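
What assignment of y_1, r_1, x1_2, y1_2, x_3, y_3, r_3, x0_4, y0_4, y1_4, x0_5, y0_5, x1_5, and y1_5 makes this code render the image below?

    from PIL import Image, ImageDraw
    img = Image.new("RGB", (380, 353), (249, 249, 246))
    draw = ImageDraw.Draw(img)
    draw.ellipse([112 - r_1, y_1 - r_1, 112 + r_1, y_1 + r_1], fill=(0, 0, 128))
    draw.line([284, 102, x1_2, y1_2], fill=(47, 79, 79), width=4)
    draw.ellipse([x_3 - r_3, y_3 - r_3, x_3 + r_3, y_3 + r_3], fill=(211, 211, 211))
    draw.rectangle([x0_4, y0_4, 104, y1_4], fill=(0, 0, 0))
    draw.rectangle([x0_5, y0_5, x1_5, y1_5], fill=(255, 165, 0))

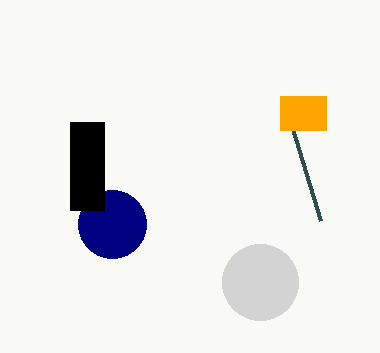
y_1 = 224, r_1 = 34, x1_2 = 320, y1_2 = 220, x_3 = 260, y_3 = 282, r_3 = 38, x0_4 = 70, y0_4 = 122, y1_4 = 210, x0_5 = 280, y0_5 = 96, x1_5 = 326, y1_5 = 130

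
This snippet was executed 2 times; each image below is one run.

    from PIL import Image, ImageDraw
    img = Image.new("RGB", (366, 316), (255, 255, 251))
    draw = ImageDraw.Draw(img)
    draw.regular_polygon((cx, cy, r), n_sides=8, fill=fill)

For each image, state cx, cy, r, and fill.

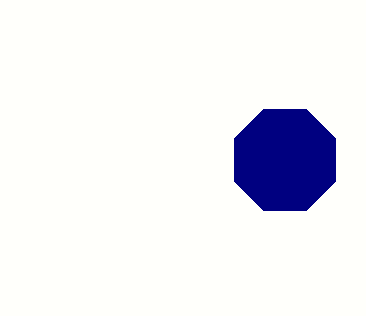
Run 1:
cx = 285
cy = 160
r = 55
fill = 'navy'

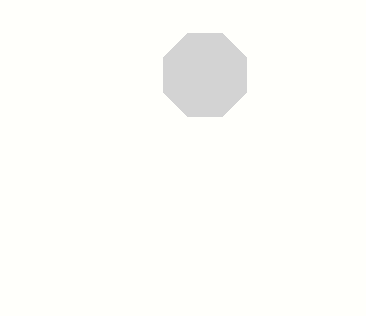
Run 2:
cx = 205
cy = 75
r = 45
fill = 'lightgray'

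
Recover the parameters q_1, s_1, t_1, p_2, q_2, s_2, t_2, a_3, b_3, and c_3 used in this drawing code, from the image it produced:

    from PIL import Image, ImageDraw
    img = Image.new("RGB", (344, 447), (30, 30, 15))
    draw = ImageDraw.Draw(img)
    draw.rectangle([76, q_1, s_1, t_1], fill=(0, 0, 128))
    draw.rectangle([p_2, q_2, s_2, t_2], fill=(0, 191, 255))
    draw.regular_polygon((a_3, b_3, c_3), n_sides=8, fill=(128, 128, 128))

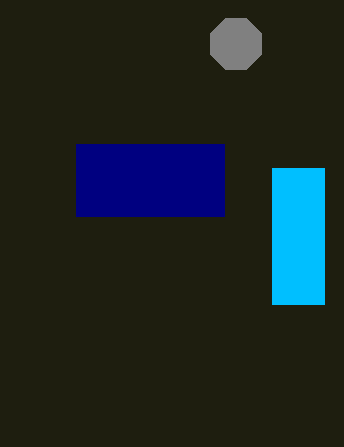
q_1 = 144, s_1 = 224, t_1 = 216, p_2 = 272, q_2 = 168, s_2 = 324, t_2 = 304, a_3 = 236, b_3 = 44, c_3 = 28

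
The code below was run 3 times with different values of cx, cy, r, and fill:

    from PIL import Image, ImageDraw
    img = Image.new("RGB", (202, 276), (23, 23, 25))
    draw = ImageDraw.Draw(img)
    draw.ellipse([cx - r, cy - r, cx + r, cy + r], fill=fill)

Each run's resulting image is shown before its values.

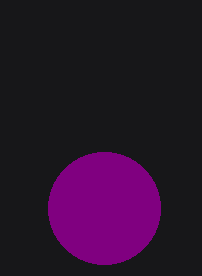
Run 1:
cx = 104; cy = 208; r = 56; fill = 'purple'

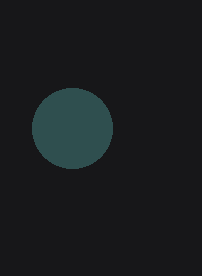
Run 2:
cx = 72; cy = 128; r = 40; fill = 'darkslategray'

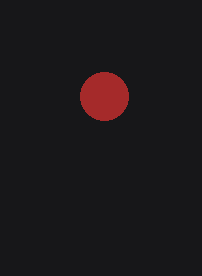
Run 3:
cx = 104; cy = 96; r = 24; fill = 'brown'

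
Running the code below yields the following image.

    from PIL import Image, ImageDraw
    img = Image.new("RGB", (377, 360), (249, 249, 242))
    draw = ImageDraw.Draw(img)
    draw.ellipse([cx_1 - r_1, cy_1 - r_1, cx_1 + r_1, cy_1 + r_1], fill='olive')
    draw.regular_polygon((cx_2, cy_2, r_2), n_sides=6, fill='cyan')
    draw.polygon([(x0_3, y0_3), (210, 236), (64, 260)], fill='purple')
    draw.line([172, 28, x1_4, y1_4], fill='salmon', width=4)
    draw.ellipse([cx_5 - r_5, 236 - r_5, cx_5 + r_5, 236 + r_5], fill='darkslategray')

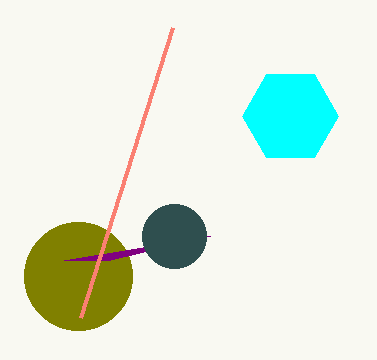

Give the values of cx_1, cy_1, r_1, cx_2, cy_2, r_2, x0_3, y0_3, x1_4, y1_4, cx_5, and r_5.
cx_1 = 78; cy_1 = 276; r_1 = 54; cx_2 = 290; cy_2 = 116; r_2 = 48; x0_3 = 110; y0_3 = 260; x1_4 = 80; y1_4 = 318; cx_5 = 174; r_5 = 32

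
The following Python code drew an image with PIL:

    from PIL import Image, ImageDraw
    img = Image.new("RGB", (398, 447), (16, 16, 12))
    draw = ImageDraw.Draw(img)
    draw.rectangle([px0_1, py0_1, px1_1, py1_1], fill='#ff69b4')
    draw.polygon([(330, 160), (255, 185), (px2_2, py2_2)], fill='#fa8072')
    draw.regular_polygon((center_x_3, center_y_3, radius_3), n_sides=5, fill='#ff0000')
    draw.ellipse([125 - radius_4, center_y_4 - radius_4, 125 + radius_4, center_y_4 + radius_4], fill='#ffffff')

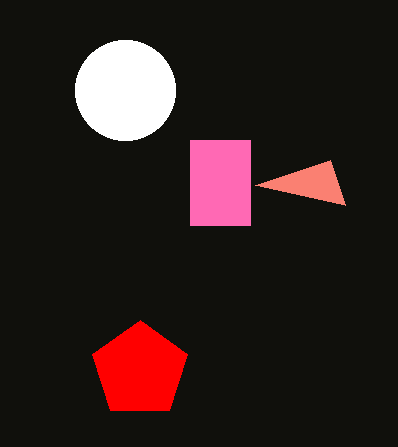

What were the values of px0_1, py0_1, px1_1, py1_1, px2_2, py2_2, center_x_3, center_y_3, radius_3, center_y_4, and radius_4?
px0_1 = 190; py0_1 = 140; px1_1 = 250; py1_1 = 225; px2_2 = 345; py2_2 = 205; center_x_3 = 140; center_y_3 = 370; radius_3 = 50; center_y_4 = 90; radius_4 = 50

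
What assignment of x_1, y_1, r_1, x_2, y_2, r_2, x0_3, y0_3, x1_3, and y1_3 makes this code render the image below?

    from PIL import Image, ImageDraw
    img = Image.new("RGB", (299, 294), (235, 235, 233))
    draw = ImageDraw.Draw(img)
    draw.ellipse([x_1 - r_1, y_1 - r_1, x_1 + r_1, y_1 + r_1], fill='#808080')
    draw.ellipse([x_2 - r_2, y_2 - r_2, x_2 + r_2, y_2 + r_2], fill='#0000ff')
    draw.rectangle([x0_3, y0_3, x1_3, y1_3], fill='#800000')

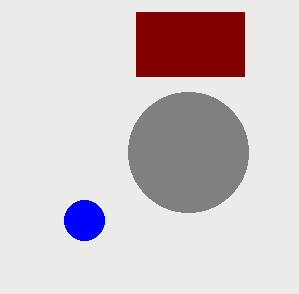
x_1 = 188; y_1 = 152; r_1 = 60; x_2 = 84; y_2 = 220; r_2 = 20; x0_3 = 136; y0_3 = 12; x1_3 = 244; y1_3 = 76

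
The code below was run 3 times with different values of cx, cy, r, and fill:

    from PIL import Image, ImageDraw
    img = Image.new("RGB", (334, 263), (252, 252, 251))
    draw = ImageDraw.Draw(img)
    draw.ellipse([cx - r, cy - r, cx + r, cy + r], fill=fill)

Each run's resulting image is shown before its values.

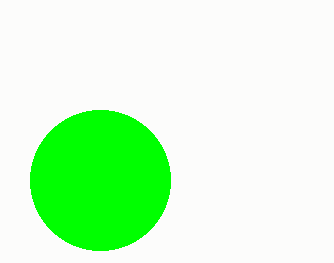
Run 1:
cx = 100; cy = 180; r = 70; fill = 'lime'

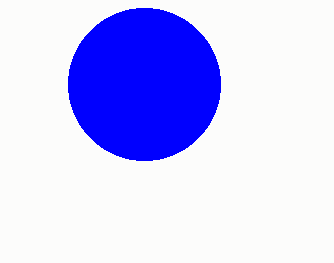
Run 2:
cx = 144; cy = 84; r = 76; fill = 'blue'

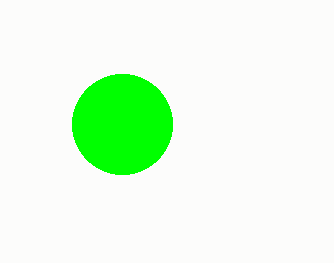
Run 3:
cx = 122, cy = 124, r = 50, fill = 'lime'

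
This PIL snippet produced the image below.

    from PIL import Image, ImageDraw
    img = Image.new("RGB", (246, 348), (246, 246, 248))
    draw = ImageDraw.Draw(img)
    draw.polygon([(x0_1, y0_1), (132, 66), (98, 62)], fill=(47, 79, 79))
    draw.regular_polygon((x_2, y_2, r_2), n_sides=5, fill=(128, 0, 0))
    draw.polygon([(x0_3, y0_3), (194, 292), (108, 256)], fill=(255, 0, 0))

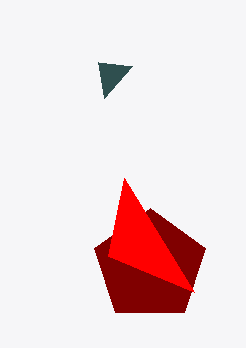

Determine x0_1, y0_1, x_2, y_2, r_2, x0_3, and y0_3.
x0_1 = 104, y0_1 = 98, x_2 = 150, y_2 = 266, r_2 = 58, x0_3 = 124, y0_3 = 178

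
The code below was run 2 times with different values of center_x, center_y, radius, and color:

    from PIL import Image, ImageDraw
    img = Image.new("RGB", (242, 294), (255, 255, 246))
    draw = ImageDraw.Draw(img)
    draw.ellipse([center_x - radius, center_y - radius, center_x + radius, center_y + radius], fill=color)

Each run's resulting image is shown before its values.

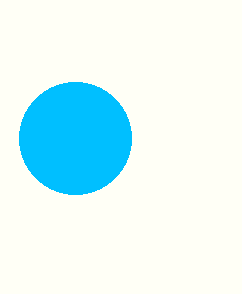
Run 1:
center_x = 75
center_y = 138
radius = 56
color = 'deepskyblue'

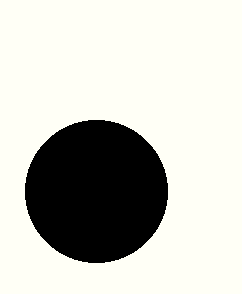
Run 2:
center_x = 96, center_y = 191, radius = 71, color = 'black'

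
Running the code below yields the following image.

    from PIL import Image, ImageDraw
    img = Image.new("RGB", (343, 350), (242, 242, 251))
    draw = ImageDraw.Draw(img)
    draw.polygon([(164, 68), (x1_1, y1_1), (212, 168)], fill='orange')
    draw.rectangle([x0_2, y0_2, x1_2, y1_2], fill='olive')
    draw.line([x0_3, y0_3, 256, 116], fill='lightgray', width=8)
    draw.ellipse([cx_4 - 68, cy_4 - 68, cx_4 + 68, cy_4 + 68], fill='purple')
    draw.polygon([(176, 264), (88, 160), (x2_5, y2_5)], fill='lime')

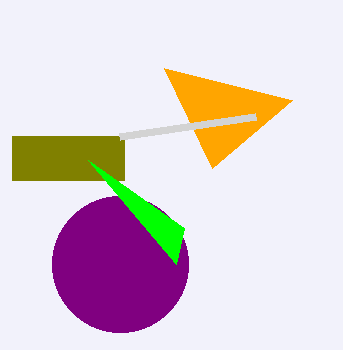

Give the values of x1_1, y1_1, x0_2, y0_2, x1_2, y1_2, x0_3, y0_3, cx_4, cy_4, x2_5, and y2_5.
x1_1 = 292; y1_1 = 100; x0_2 = 12; y0_2 = 136; x1_2 = 124; y1_2 = 180; x0_3 = 120; y0_3 = 136; cx_4 = 120; cy_4 = 264; x2_5 = 184; y2_5 = 228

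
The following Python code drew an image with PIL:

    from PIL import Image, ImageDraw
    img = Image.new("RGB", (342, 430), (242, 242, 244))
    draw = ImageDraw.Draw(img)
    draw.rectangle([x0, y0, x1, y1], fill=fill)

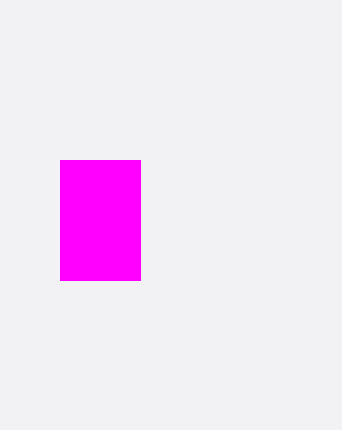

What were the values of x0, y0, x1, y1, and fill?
x0 = 60, y0 = 160, x1 = 140, y1 = 280, fill = 'magenta'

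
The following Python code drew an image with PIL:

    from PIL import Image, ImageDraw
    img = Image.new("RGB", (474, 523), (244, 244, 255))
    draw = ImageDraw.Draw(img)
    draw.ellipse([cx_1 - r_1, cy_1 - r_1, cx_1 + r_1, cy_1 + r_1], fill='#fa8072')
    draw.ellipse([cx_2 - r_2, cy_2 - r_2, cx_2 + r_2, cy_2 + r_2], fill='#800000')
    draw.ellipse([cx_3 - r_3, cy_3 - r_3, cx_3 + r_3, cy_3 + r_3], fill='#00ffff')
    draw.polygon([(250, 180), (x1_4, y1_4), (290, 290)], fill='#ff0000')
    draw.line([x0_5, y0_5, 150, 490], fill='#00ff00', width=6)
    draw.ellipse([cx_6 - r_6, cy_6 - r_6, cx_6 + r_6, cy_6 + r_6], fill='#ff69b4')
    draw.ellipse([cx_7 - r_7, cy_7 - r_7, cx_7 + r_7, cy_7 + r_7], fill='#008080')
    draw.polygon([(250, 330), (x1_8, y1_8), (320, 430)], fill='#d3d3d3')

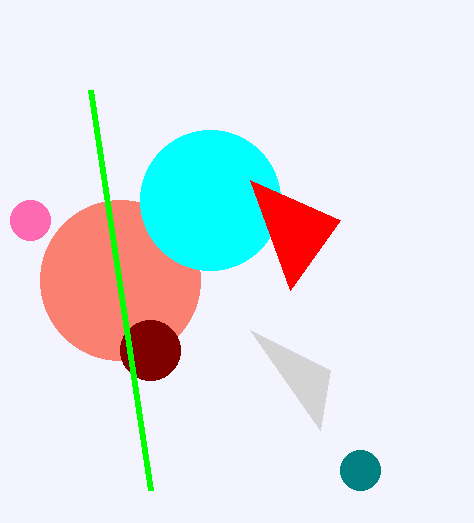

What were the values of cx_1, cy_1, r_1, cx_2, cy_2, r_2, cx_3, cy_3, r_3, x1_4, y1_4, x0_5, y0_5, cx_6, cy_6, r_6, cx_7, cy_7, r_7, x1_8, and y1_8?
cx_1 = 120
cy_1 = 280
r_1 = 80
cx_2 = 150
cy_2 = 350
r_2 = 30
cx_3 = 210
cy_3 = 200
r_3 = 70
x1_4 = 340
y1_4 = 220
x0_5 = 90
y0_5 = 90
cx_6 = 30
cy_6 = 220
r_6 = 20
cx_7 = 360
cy_7 = 470
r_7 = 20
x1_8 = 330
y1_8 = 370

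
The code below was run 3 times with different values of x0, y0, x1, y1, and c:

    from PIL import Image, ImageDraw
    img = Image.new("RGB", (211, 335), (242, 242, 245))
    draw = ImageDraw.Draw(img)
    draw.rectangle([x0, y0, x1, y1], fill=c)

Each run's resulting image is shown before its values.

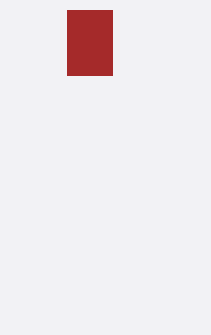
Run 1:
x0 = 67
y0 = 10
x1 = 112
y1 = 75
c = 'brown'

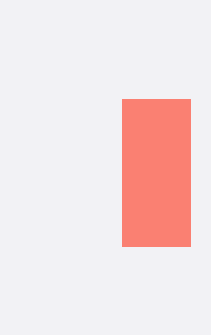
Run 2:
x0 = 122
y0 = 99
x1 = 190
y1 = 246
c = 'salmon'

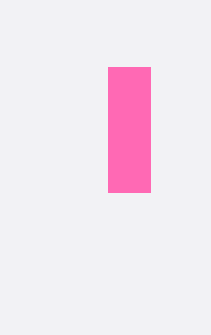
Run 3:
x0 = 108, y0 = 67, x1 = 150, y1 = 192, c = 'hotpink'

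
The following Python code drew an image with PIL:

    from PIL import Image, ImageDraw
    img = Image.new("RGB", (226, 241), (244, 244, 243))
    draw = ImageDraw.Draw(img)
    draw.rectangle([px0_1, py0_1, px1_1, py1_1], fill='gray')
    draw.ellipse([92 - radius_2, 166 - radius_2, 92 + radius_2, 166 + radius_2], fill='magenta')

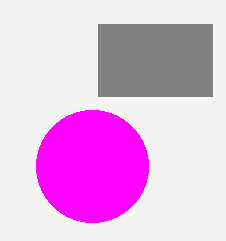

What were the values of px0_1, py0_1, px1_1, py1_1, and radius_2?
px0_1 = 98, py0_1 = 24, px1_1 = 212, py1_1 = 96, radius_2 = 56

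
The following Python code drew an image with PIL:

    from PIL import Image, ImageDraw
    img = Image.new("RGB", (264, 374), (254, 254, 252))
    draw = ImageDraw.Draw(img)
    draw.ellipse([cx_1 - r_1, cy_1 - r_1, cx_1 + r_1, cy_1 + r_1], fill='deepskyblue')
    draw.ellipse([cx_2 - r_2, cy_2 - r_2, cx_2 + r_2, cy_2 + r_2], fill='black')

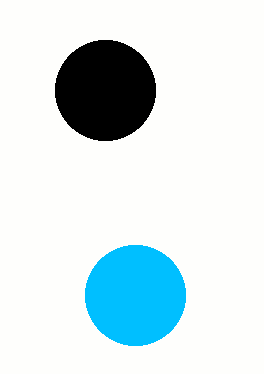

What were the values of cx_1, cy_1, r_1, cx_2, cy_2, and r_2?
cx_1 = 135, cy_1 = 295, r_1 = 50, cx_2 = 105, cy_2 = 90, r_2 = 50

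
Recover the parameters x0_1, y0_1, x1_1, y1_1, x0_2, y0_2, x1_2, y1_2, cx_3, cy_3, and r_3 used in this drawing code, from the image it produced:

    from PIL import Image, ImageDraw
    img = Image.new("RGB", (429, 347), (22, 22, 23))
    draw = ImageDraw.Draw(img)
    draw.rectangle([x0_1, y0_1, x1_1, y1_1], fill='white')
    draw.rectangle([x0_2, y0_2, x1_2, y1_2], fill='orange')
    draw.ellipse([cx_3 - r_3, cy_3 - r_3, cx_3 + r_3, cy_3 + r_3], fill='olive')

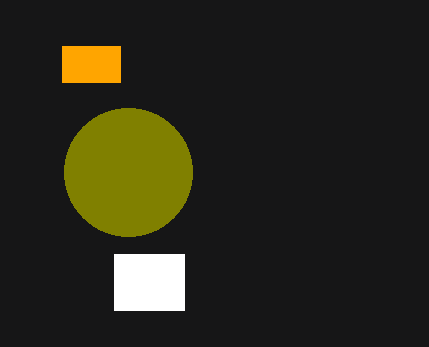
x0_1 = 114, y0_1 = 254, x1_1 = 184, y1_1 = 310, x0_2 = 62, y0_2 = 46, x1_2 = 120, y1_2 = 82, cx_3 = 128, cy_3 = 172, r_3 = 64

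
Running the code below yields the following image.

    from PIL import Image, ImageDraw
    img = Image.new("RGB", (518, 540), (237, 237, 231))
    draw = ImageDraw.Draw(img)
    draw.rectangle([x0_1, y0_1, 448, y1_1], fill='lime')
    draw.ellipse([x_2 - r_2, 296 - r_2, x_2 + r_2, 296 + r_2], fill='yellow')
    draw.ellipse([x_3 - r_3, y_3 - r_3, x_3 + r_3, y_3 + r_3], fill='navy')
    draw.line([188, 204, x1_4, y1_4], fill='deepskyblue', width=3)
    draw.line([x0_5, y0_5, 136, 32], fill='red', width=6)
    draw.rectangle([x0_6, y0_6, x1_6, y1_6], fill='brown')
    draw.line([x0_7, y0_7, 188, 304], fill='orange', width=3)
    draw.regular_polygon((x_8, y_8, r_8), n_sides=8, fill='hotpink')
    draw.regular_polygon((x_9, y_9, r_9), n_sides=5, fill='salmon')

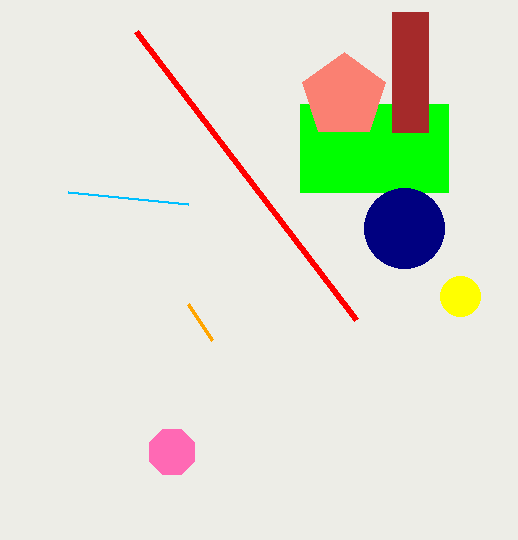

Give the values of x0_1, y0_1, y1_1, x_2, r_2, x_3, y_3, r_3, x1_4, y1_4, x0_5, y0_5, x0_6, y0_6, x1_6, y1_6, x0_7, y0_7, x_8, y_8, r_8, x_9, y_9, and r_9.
x0_1 = 300, y0_1 = 104, y1_1 = 192, x_2 = 460, r_2 = 20, x_3 = 404, y_3 = 228, r_3 = 40, x1_4 = 68, y1_4 = 192, x0_5 = 356, y0_5 = 320, x0_6 = 392, y0_6 = 12, x1_6 = 428, y1_6 = 132, x0_7 = 212, y0_7 = 340, x_8 = 172, y_8 = 452, r_8 = 24, x_9 = 344, y_9 = 96, r_9 = 44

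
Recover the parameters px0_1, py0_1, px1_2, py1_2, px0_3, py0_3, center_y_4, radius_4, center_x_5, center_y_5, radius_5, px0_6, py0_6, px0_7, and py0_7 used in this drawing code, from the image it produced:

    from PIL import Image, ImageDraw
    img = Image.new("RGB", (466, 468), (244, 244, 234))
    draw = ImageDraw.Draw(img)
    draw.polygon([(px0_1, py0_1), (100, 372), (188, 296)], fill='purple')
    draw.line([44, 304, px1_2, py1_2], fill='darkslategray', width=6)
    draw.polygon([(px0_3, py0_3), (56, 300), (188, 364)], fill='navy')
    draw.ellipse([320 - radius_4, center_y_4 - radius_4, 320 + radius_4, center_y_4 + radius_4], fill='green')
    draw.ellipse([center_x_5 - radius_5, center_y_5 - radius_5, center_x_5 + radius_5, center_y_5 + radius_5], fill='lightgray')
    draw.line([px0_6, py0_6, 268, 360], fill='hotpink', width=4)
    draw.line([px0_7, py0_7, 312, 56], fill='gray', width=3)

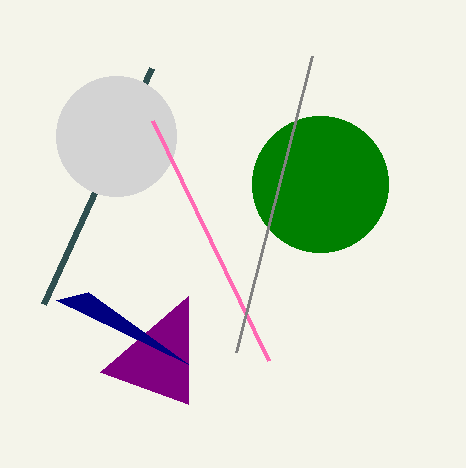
px0_1 = 188
py0_1 = 404
px1_2 = 152
py1_2 = 68
px0_3 = 88
py0_3 = 292
center_y_4 = 184
radius_4 = 68
center_x_5 = 116
center_y_5 = 136
radius_5 = 60
px0_6 = 152
py0_6 = 120
px0_7 = 236
py0_7 = 352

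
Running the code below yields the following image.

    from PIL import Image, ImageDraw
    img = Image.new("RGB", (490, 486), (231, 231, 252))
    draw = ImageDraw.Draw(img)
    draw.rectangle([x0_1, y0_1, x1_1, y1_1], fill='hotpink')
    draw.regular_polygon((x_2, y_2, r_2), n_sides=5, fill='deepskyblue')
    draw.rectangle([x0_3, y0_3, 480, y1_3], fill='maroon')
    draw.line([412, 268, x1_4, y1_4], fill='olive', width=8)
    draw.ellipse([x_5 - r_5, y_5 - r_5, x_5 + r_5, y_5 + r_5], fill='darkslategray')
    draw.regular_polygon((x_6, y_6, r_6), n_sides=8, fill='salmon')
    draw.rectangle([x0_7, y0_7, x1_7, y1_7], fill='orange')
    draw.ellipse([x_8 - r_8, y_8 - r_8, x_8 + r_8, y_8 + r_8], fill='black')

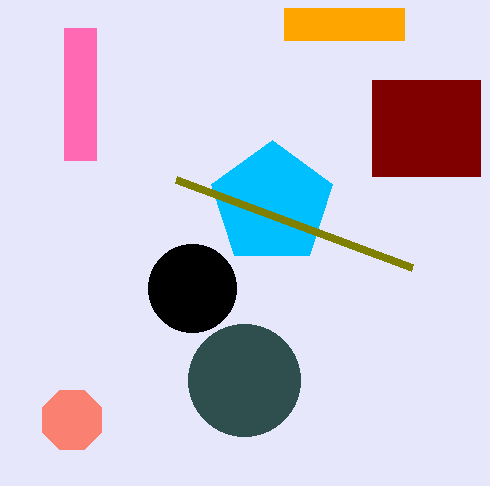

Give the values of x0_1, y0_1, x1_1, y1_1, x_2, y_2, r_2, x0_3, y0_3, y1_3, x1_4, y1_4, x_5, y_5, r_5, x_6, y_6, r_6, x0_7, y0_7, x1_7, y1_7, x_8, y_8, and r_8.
x0_1 = 64, y0_1 = 28, x1_1 = 96, y1_1 = 160, x_2 = 272, y_2 = 204, r_2 = 64, x0_3 = 372, y0_3 = 80, y1_3 = 176, x1_4 = 176, y1_4 = 180, x_5 = 244, y_5 = 380, r_5 = 56, x_6 = 72, y_6 = 420, r_6 = 32, x0_7 = 284, y0_7 = 8, x1_7 = 404, y1_7 = 40, x_8 = 192, y_8 = 288, r_8 = 44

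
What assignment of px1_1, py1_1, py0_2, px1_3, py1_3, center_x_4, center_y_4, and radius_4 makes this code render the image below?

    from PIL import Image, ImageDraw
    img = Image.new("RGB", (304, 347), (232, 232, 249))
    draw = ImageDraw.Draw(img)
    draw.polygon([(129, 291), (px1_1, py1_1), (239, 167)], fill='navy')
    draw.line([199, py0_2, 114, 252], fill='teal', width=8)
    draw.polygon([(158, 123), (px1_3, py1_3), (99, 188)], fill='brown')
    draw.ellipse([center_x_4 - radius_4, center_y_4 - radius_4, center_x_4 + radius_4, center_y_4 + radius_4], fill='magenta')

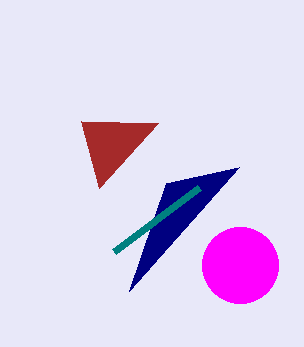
px1_1 = 166; py1_1 = 183; py0_2 = 188; px1_3 = 81; py1_3 = 121; center_x_4 = 240; center_y_4 = 265; radius_4 = 38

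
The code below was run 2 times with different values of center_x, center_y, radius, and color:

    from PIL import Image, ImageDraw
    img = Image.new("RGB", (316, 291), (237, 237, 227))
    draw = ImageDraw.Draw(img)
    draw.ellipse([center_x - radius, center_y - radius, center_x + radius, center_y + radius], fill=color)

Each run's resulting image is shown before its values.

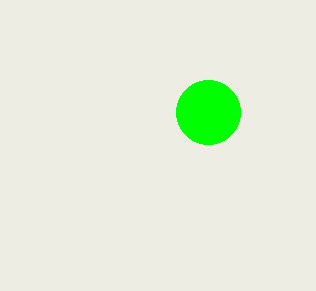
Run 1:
center_x = 208
center_y = 112
radius = 32
color = 'lime'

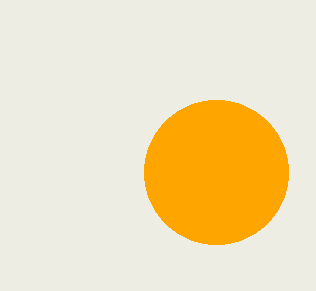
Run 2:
center_x = 216; center_y = 172; radius = 72; color = 'orange'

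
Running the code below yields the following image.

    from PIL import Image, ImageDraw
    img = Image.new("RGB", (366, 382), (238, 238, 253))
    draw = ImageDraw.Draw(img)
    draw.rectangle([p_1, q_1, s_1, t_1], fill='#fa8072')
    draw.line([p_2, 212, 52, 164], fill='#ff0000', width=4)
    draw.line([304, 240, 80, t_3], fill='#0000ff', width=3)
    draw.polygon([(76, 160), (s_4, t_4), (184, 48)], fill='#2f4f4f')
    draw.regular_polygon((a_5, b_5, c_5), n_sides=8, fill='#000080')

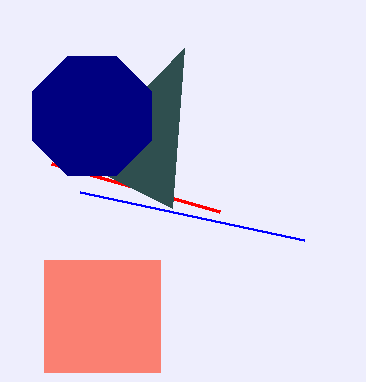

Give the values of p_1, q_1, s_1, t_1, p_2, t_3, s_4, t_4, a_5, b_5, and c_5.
p_1 = 44
q_1 = 260
s_1 = 160
t_1 = 372
p_2 = 220
t_3 = 192
s_4 = 172
t_4 = 208
a_5 = 92
b_5 = 116
c_5 = 64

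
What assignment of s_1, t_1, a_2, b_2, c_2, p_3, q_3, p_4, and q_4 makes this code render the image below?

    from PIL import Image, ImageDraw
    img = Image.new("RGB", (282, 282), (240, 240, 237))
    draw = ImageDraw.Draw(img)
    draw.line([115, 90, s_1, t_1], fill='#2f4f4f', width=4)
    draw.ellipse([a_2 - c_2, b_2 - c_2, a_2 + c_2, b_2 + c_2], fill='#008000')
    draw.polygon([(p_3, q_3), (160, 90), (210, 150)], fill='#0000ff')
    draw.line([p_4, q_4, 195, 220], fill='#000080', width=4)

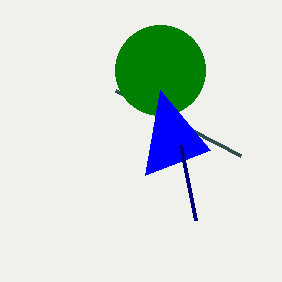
s_1 = 240; t_1 = 155; a_2 = 160; b_2 = 70; c_2 = 45; p_3 = 145; q_3 = 175; p_4 = 180; q_4 = 145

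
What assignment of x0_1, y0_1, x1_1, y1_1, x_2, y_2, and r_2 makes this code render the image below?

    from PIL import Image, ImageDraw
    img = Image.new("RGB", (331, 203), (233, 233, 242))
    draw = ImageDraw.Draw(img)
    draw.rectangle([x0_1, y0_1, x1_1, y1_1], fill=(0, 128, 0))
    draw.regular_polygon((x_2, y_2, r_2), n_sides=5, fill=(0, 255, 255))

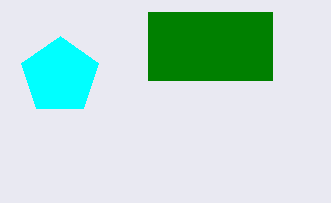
x0_1 = 148
y0_1 = 12
x1_1 = 272
y1_1 = 80
x_2 = 60
y_2 = 76
r_2 = 40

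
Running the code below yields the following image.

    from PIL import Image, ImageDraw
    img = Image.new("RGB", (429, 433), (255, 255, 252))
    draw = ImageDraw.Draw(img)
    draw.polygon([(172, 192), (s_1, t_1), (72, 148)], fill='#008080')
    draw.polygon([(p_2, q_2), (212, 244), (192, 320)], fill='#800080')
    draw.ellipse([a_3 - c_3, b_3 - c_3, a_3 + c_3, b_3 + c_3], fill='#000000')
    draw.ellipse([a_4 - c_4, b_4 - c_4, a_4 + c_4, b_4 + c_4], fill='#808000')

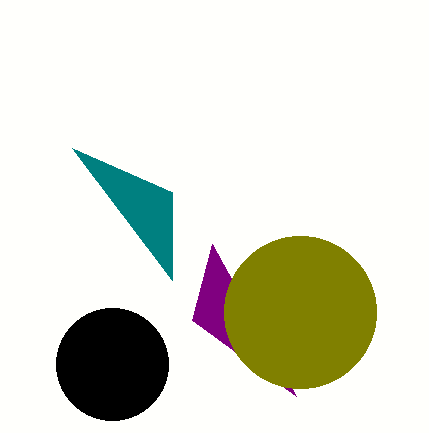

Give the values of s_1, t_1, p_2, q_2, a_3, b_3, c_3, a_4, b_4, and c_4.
s_1 = 172, t_1 = 280, p_2 = 296, q_2 = 396, a_3 = 112, b_3 = 364, c_3 = 56, a_4 = 300, b_4 = 312, c_4 = 76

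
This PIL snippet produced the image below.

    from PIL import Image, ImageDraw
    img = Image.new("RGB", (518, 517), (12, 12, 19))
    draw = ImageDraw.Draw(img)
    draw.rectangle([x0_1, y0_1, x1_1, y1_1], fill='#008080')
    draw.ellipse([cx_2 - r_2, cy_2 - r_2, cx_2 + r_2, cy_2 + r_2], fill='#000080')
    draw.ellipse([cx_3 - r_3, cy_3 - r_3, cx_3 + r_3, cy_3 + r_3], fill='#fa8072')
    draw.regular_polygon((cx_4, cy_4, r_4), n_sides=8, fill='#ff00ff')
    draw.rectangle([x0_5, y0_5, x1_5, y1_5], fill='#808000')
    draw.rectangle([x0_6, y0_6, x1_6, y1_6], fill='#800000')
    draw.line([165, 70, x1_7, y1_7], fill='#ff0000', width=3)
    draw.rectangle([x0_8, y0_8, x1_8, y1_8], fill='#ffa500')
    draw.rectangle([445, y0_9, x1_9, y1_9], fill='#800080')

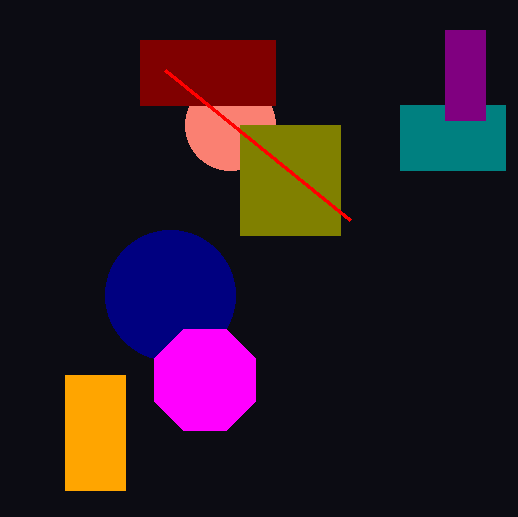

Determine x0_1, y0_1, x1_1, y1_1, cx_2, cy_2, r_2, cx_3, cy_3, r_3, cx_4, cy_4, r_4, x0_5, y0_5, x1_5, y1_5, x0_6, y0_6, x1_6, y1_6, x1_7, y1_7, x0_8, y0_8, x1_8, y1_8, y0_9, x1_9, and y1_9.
x0_1 = 400; y0_1 = 105; x1_1 = 505; y1_1 = 170; cx_2 = 170; cy_2 = 295; r_2 = 65; cx_3 = 230; cy_3 = 125; r_3 = 45; cx_4 = 205; cy_4 = 380; r_4 = 55; x0_5 = 240; y0_5 = 125; x1_5 = 340; y1_5 = 235; x0_6 = 140; y0_6 = 40; x1_6 = 275; y1_6 = 105; x1_7 = 350; y1_7 = 220; x0_8 = 65; y0_8 = 375; x1_8 = 125; y1_8 = 490; y0_9 = 30; x1_9 = 485; y1_9 = 120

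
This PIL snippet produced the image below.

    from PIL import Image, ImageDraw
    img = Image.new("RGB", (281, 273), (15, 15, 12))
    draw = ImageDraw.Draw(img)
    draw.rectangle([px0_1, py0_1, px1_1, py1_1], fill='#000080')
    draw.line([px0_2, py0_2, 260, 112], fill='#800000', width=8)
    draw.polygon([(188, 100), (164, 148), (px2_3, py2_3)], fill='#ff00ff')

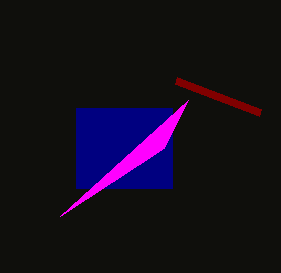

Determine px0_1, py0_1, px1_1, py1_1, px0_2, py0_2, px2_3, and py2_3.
px0_1 = 76
py0_1 = 108
px1_1 = 172
py1_1 = 188
px0_2 = 176
py0_2 = 80
px2_3 = 60
py2_3 = 216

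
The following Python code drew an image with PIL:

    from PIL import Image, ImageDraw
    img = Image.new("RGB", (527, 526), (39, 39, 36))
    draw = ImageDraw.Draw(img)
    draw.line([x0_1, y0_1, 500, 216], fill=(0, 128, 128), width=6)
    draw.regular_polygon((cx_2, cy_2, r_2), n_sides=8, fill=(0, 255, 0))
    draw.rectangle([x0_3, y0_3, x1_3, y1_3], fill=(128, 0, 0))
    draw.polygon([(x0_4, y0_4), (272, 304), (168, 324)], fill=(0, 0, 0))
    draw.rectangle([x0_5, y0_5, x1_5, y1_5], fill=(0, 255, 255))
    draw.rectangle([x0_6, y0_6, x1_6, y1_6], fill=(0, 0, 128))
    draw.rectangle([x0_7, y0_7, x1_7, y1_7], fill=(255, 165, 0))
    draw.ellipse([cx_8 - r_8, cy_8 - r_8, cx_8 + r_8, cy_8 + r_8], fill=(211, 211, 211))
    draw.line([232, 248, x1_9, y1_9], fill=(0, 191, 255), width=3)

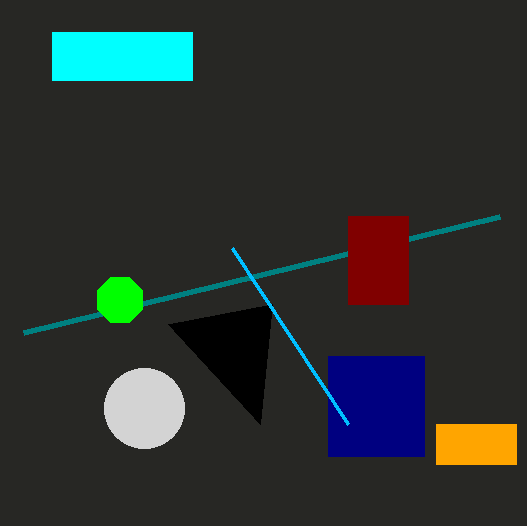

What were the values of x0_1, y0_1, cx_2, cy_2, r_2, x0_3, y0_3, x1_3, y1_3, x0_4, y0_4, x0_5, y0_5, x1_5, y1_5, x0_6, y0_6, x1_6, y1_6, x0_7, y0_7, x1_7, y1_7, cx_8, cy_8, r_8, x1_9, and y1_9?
x0_1 = 24
y0_1 = 332
cx_2 = 120
cy_2 = 300
r_2 = 24
x0_3 = 348
y0_3 = 216
x1_3 = 408
y1_3 = 304
x0_4 = 260
y0_4 = 424
x0_5 = 52
y0_5 = 32
x1_5 = 192
y1_5 = 80
x0_6 = 328
y0_6 = 356
x1_6 = 424
y1_6 = 456
x0_7 = 436
y0_7 = 424
x1_7 = 516
y1_7 = 464
cx_8 = 144
cy_8 = 408
r_8 = 40
x1_9 = 348
y1_9 = 424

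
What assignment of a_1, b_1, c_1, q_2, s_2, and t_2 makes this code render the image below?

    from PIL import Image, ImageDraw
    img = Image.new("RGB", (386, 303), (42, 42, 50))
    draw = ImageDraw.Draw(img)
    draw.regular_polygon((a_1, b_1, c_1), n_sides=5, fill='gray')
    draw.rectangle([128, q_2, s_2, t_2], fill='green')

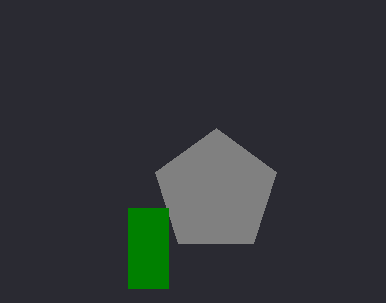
a_1 = 216, b_1 = 192, c_1 = 64, q_2 = 208, s_2 = 168, t_2 = 288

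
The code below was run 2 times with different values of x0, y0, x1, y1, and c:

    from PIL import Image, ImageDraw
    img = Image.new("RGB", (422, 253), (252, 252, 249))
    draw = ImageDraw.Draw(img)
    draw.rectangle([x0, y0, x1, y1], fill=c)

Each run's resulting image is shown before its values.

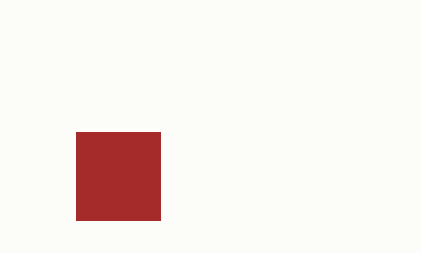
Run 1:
x0 = 76, y0 = 132, x1 = 160, y1 = 220, c = 'brown'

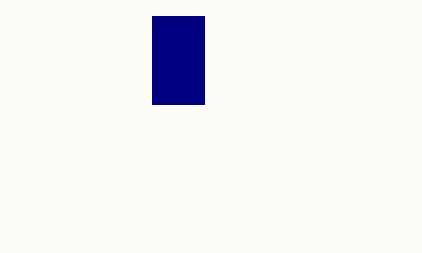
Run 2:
x0 = 152, y0 = 16, x1 = 204, y1 = 104, c = 'navy'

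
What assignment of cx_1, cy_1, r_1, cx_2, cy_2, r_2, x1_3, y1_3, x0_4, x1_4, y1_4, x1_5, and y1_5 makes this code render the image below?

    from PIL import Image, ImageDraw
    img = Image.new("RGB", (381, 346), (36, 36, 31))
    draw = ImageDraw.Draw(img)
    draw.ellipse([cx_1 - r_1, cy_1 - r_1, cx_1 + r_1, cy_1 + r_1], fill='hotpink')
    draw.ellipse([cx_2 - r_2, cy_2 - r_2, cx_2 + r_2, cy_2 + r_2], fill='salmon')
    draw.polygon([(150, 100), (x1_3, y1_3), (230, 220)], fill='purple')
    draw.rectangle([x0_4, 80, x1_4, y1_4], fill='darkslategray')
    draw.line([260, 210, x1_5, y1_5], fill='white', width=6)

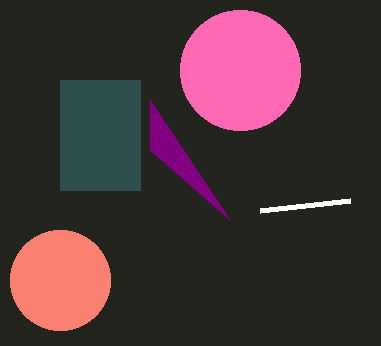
cx_1 = 240
cy_1 = 70
r_1 = 60
cx_2 = 60
cy_2 = 280
r_2 = 50
x1_3 = 150
y1_3 = 150
x0_4 = 60
x1_4 = 140
y1_4 = 190
x1_5 = 350
y1_5 = 200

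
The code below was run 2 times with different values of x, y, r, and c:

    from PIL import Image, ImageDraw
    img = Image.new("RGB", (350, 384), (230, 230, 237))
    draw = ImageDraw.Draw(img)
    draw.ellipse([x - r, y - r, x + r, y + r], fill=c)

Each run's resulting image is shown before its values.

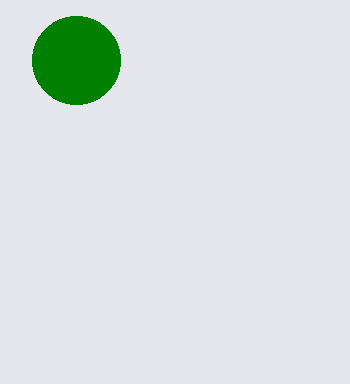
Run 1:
x = 76, y = 60, r = 44, c = 'green'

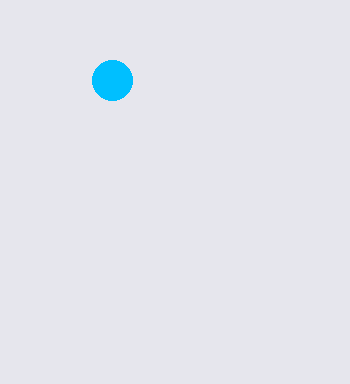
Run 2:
x = 112, y = 80, r = 20, c = 'deepskyblue'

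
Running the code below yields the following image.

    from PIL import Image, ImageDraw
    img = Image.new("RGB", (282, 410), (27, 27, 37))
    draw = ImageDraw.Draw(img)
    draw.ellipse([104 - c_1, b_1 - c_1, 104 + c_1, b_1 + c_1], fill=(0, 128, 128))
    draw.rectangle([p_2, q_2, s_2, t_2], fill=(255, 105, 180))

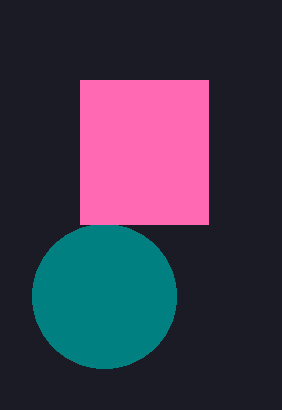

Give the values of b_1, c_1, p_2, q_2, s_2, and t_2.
b_1 = 296; c_1 = 72; p_2 = 80; q_2 = 80; s_2 = 208; t_2 = 224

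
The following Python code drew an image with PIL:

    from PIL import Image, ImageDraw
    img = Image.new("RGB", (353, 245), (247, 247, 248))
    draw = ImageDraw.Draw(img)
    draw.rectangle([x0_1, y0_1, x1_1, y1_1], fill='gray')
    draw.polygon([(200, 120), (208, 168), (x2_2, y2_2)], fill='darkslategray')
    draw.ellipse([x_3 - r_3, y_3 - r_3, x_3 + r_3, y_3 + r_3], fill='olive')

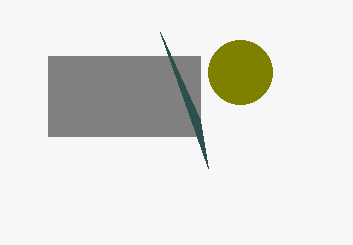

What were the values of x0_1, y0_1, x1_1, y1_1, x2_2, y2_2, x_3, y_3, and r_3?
x0_1 = 48, y0_1 = 56, x1_1 = 200, y1_1 = 136, x2_2 = 160, y2_2 = 32, x_3 = 240, y_3 = 72, r_3 = 32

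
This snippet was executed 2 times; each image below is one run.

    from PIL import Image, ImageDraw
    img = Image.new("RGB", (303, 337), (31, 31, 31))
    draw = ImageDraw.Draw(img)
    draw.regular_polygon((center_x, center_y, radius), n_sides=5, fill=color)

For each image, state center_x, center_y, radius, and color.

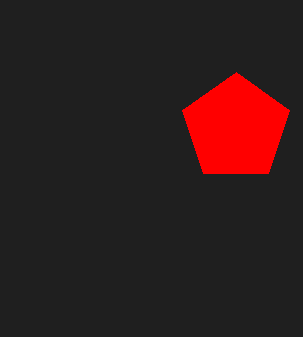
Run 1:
center_x = 236; center_y = 128; radius = 56; color = 'red'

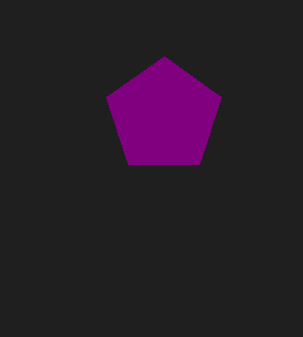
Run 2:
center_x = 164; center_y = 116; radius = 60; color = 'purple'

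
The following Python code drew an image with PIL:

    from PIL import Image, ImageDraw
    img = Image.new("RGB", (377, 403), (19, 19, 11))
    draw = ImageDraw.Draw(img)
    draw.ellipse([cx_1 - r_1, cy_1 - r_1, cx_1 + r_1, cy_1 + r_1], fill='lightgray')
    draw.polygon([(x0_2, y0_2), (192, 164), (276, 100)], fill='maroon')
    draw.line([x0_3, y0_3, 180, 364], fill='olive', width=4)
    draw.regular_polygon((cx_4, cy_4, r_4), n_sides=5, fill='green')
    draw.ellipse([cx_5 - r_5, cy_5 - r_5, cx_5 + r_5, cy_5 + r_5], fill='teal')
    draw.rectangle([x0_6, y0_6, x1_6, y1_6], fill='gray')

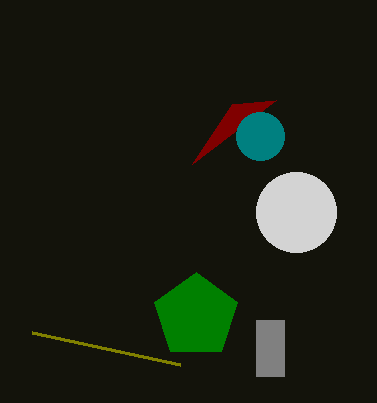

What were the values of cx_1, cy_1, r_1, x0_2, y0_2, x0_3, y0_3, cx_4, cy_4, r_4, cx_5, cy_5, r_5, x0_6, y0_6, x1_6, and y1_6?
cx_1 = 296, cy_1 = 212, r_1 = 40, x0_2 = 232, y0_2 = 104, x0_3 = 32, y0_3 = 332, cx_4 = 196, cy_4 = 316, r_4 = 44, cx_5 = 260, cy_5 = 136, r_5 = 24, x0_6 = 256, y0_6 = 320, x1_6 = 284, y1_6 = 376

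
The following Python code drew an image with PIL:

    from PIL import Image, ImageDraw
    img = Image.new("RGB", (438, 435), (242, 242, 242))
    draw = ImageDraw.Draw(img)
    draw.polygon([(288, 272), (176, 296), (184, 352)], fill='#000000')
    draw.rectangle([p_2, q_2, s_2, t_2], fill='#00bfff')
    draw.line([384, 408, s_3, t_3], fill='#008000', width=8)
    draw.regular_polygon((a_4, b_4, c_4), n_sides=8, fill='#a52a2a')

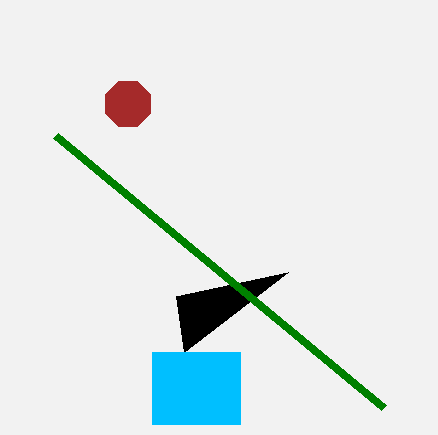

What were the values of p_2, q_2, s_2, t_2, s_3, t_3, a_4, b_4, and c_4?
p_2 = 152
q_2 = 352
s_2 = 240
t_2 = 424
s_3 = 56
t_3 = 136
a_4 = 128
b_4 = 104
c_4 = 24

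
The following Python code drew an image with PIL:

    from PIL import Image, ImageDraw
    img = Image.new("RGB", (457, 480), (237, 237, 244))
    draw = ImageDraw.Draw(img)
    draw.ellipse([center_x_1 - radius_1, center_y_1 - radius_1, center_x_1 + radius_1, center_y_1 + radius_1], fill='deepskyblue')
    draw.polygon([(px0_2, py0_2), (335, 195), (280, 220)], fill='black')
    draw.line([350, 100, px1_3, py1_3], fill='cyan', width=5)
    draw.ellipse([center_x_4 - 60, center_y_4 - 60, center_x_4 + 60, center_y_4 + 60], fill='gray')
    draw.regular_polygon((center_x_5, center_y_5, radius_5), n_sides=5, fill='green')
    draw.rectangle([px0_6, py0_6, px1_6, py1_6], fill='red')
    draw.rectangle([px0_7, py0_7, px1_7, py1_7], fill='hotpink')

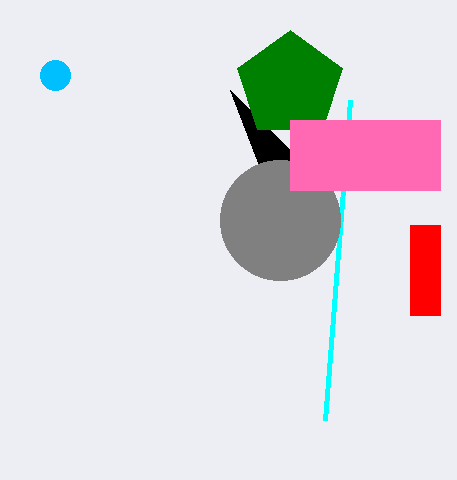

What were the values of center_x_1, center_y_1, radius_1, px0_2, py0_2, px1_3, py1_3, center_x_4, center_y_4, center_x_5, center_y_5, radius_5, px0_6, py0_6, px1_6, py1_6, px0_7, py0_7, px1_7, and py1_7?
center_x_1 = 55; center_y_1 = 75; radius_1 = 15; px0_2 = 230; py0_2 = 90; px1_3 = 325; py1_3 = 420; center_x_4 = 280; center_y_4 = 220; center_x_5 = 290; center_y_5 = 85; radius_5 = 55; px0_6 = 410; py0_6 = 225; px1_6 = 440; py1_6 = 315; px0_7 = 290; py0_7 = 120; px1_7 = 440; py1_7 = 190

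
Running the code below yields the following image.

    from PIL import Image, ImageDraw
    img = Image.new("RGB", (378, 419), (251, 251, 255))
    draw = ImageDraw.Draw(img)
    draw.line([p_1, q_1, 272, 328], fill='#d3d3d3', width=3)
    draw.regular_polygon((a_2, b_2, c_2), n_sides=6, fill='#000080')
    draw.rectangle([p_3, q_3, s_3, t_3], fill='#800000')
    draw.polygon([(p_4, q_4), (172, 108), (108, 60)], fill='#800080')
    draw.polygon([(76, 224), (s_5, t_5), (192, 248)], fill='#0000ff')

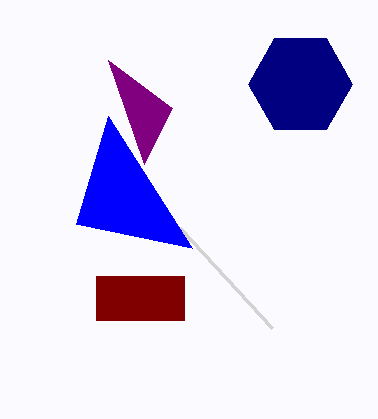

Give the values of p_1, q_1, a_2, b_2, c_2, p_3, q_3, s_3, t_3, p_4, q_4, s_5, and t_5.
p_1 = 180
q_1 = 228
a_2 = 300
b_2 = 84
c_2 = 52
p_3 = 96
q_3 = 276
s_3 = 184
t_3 = 320
p_4 = 144
q_4 = 164
s_5 = 108
t_5 = 116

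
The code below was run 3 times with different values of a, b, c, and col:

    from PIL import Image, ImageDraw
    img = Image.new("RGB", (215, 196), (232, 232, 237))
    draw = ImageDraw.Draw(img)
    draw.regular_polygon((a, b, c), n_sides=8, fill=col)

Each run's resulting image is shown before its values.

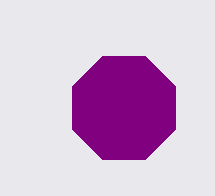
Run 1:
a = 124, b = 108, c = 56, col = 'purple'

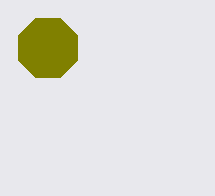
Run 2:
a = 48, b = 48, c = 32, col = 'olive'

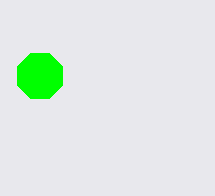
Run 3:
a = 40
b = 76
c = 24
col = 'lime'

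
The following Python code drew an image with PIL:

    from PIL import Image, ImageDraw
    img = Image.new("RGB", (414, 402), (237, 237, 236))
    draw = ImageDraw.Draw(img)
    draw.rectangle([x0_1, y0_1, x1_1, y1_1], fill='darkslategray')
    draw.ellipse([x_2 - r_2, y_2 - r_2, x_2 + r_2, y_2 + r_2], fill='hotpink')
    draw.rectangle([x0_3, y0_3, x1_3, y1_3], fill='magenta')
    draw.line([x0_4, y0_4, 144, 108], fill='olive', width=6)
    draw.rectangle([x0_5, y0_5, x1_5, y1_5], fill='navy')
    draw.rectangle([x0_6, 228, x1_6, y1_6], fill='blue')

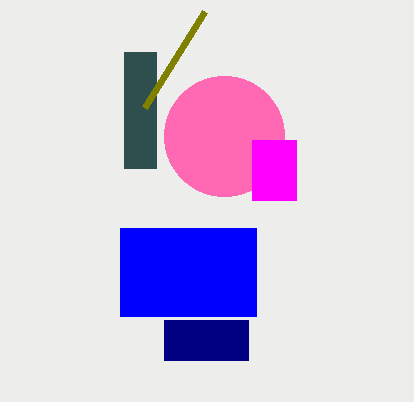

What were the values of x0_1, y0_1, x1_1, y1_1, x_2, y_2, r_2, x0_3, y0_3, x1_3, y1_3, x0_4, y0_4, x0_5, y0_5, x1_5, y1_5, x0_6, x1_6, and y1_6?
x0_1 = 124; y0_1 = 52; x1_1 = 156; y1_1 = 168; x_2 = 224; y_2 = 136; r_2 = 60; x0_3 = 252; y0_3 = 140; x1_3 = 296; y1_3 = 200; x0_4 = 204; y0_4 = 12; x0_5 = 164; y0_5 = 320; x1_5 = 248; y1_5 = 360; x0_6 = 120; x1_6 = 256; y1_6 = 316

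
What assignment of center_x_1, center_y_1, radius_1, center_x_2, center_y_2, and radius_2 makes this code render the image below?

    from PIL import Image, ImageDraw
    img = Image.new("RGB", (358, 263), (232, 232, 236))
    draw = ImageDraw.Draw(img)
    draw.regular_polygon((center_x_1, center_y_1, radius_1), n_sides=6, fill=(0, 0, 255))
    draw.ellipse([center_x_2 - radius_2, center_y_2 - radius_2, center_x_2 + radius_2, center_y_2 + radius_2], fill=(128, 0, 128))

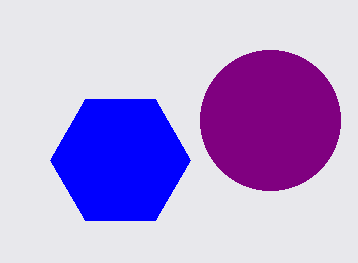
center_x_1 = 120
center_y_1 = 160
radius_1 = 70
center_x_2 = 270
center_y_2 = 120
radius_2 = 70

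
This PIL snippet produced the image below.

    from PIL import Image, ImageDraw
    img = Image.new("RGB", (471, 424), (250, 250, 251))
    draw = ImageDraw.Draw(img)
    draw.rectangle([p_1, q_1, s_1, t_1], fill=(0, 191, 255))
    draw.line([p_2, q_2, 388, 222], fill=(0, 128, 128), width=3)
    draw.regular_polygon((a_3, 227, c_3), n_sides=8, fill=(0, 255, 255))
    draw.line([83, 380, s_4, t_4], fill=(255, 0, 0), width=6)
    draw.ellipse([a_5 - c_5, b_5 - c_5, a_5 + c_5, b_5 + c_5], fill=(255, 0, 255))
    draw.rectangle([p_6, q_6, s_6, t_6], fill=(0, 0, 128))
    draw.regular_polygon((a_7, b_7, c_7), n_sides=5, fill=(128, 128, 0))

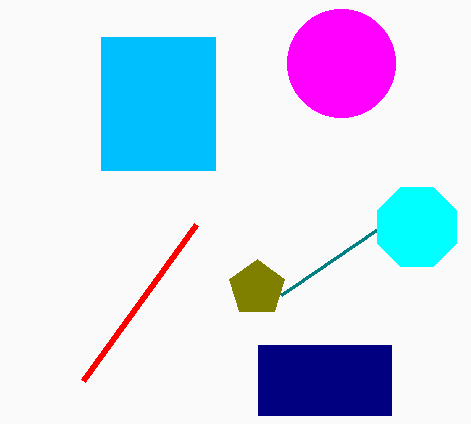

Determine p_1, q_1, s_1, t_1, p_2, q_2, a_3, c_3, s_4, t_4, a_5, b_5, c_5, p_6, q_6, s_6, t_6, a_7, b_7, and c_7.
p_1 = 101, q_1 = 37, s_1 = 215, t_1 = 170, p_2 = 281, q_2 = 295, a_3 = 417, c_3 = 43, s_4 = 196, t_4 = 224, a_5 = 341, b_5 = 63, c_5 = 54, p_6 = 258, q_6 = 345, s_6 = 391, t_6 = 415, a_7 = 257, b_7 = 288, c_7 = 29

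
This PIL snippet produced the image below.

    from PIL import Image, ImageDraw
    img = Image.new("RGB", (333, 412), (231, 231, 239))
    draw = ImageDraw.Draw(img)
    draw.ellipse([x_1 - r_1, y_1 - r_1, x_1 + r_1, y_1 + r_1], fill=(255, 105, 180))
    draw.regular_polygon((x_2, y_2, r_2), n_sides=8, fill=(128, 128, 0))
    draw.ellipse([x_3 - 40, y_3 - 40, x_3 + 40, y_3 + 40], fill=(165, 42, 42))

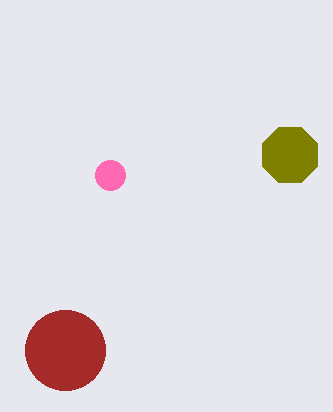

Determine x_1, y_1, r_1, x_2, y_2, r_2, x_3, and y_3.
x_1 = 110
y_1 = 175
r_1 = 15
x_2 = 290
y_2 = 155
r_2 = 30
x_3 = 65
y_3 = 350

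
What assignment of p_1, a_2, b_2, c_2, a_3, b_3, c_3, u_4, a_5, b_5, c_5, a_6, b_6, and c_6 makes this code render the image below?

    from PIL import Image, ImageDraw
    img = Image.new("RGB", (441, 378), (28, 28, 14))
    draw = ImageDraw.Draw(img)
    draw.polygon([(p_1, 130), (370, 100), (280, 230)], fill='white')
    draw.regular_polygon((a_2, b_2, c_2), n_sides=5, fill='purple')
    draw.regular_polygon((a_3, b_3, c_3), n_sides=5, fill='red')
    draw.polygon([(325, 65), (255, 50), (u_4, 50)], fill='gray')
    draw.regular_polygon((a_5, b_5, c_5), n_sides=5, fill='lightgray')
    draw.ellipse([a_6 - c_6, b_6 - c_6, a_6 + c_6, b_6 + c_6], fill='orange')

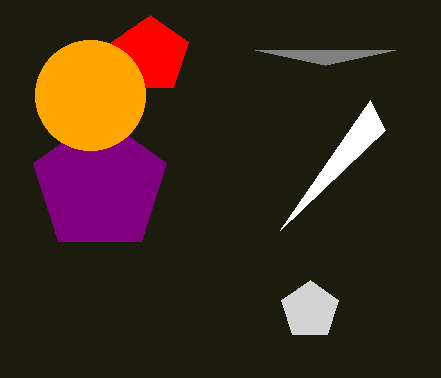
p_1 = 385, a_2 = 100, b_2 = 185, c_2 = 70, a_3 = 150, b_3 = 55, c_3 = 40, u_4 = 395, a_5 = 310, b_5 = 310, c_5 = 30, a_6 = 90, b_6 = 95, c_6 = 55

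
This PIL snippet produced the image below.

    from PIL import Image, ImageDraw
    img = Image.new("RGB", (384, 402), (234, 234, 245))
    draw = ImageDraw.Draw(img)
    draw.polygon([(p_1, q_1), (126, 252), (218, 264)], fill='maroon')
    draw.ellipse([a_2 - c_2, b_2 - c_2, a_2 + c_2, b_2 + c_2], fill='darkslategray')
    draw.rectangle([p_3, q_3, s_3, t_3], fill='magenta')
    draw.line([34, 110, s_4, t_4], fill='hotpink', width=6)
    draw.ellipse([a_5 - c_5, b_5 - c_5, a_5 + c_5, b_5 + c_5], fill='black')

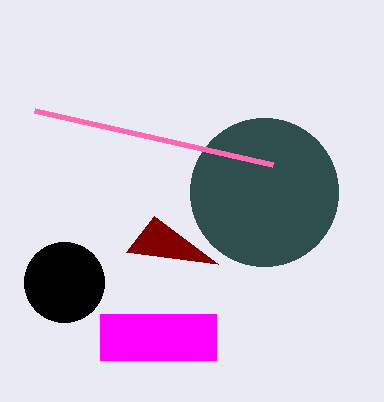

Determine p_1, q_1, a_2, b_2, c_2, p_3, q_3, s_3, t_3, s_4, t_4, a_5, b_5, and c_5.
p_1 = 154, q_1 = 216, a_2 = 264, b_2 = 192, c_2 = 74, p_3 = 100, q_3 = 314, s_3 = 216, t_3 = 360, s_4 = 272, t_4 = 164, a_5 = 64, b_5 = 282, c_5 = 40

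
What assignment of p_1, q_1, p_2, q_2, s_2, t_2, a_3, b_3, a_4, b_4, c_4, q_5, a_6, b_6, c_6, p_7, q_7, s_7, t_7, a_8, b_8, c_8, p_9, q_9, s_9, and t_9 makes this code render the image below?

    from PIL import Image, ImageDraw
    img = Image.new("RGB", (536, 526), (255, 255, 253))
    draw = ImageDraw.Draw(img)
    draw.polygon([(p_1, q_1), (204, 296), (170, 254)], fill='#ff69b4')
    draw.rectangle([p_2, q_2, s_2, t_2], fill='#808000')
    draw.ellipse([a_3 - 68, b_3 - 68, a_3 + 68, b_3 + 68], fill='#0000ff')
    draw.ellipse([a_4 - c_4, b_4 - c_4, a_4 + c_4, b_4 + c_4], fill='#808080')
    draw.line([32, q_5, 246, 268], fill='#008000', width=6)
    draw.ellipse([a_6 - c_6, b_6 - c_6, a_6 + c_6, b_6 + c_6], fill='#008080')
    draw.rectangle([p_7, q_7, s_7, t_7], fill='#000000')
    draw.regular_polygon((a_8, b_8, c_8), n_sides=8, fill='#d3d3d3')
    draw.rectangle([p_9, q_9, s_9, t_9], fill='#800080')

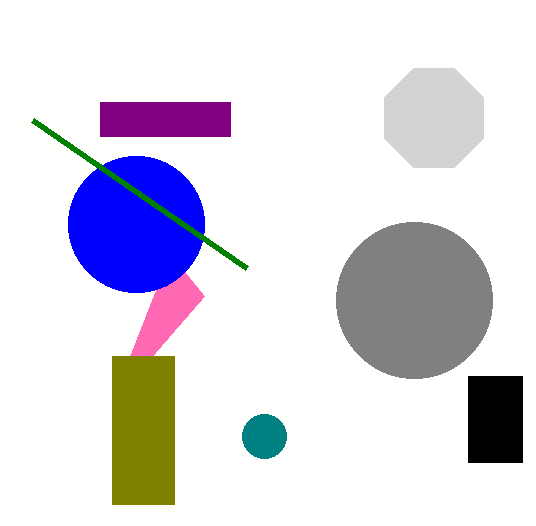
p_1 = 112
q_1 = 402
p_2 = 112
q_2 = 356
s_2 = 174
t_2 = 504
a_3 = 136
b_3 = 224
a_4 = 414
b_4 = 300
c_4 = 78
q_5 = 120
a_6 = 264
b_6 = 436
c_6 = 22
p_7 = 468
q_7 = 376
s_7 = 522
t_7 = 462
a_8 = 434
b_8 = 118
c_8 = 54
p_9 = 100
q_9 = 102
s_9 = 230
t_9 = 136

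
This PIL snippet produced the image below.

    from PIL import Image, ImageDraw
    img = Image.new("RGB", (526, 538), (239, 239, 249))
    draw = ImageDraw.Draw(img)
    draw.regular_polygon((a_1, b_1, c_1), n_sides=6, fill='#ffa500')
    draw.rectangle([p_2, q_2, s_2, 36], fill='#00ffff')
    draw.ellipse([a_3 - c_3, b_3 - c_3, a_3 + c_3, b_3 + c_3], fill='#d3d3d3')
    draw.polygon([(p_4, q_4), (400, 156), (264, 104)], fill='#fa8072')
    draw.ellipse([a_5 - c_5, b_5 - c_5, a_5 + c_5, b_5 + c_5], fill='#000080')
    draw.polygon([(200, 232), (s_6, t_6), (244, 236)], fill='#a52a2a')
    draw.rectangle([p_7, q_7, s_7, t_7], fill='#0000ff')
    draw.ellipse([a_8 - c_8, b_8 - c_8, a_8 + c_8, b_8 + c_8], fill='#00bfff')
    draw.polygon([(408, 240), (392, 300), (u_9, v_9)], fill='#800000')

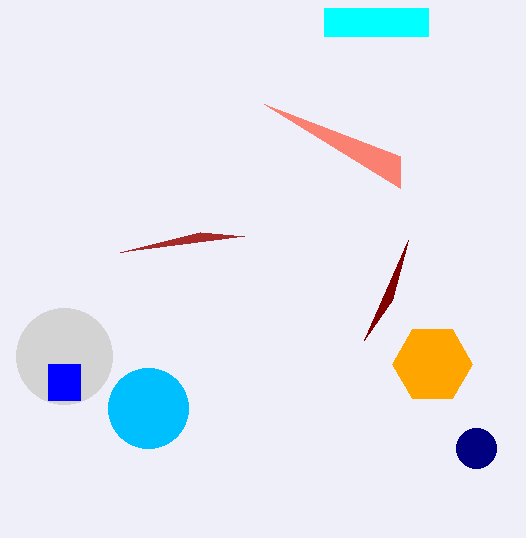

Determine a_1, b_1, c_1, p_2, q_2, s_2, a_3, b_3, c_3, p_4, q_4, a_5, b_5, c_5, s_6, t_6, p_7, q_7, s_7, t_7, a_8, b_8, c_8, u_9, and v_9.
a_1 = 432, b_1 = 364, c_1 = 40, p_2 = 324, q_2 = 8, s_2 = 428, a_3 = 64, b_3 = 356, c_3 = 48, p_4 = 400, q_4 = 188, a_5 = 476, b_5 = 448, c_5 = 20, s_6 = 120, t_6 = 252, p_7 = 48, q_7 = 364, s_7 = 80, t_7 = 400, a_8 = 148, b_8 = 408, c_8 = 40, u_9 = 364, v_9 = 340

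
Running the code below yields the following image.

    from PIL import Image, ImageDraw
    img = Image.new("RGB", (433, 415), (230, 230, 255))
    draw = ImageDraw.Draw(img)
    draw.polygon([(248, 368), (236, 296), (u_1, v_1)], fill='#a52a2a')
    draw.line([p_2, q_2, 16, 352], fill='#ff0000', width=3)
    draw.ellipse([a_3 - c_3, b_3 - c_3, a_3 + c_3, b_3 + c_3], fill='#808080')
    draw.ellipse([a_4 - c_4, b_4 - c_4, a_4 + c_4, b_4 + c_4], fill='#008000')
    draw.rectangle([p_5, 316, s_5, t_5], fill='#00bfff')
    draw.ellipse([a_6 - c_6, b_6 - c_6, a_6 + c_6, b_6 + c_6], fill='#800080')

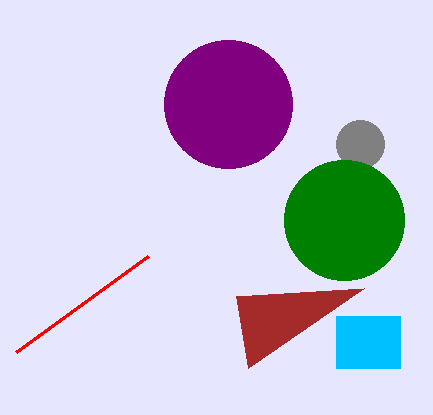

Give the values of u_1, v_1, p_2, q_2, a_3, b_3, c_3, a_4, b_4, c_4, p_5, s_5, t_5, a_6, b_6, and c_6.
u_1 = 364, v_1 = 288, p_2 = 148, q_2 = 256, a_3 = 360, b_3 = 144, c_3 = 24, a_4 = 344, b_4 = 220, c_4 = 60, p_5 = 336, s_5 = 400, t_5 = 368, a_6 = 228, b_6 = 104, c_6 = 64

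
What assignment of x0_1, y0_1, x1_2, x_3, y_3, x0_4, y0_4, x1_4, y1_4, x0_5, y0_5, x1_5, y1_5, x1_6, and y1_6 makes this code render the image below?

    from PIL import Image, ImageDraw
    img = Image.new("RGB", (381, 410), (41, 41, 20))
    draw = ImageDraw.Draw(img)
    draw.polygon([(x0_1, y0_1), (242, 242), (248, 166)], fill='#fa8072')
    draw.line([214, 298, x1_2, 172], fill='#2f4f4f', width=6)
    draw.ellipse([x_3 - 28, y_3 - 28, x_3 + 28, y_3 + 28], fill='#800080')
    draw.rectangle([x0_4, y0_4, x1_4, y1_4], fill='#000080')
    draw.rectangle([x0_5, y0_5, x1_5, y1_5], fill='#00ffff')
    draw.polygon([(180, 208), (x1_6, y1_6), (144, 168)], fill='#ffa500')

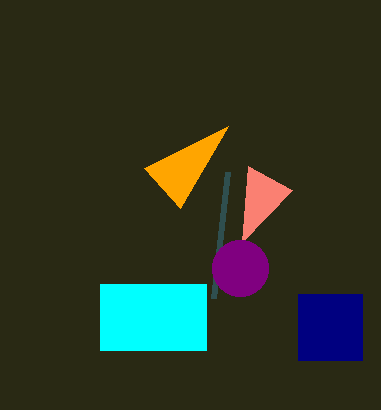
x0_1 = 292, y0_1 = 190, x1_2 = 228, x_3 = 240, y_3 = 268, x0_4 = 298, y0_4 = 294, x1_4 = 362, y1_4 = 360, x0_5 = 100, y0_5 = 284, x1_5 = 206, y1_5 = 350, x1_6 = 228, y1_6 = 126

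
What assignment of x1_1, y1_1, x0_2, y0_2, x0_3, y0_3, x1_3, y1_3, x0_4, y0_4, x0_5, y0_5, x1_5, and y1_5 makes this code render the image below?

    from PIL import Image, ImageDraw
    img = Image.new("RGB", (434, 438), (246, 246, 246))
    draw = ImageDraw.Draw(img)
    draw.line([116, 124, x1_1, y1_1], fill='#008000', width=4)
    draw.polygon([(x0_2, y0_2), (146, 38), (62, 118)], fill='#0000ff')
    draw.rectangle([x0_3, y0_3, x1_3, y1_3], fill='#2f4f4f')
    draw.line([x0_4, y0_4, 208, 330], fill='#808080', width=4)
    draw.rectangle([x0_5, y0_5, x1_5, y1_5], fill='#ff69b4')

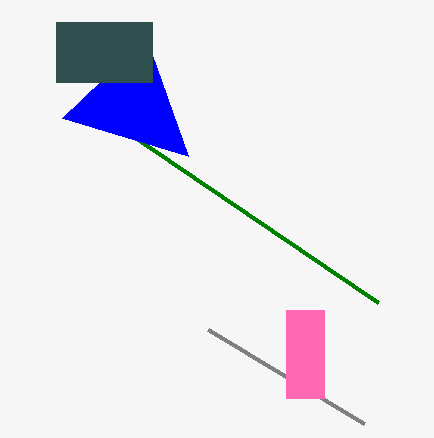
x1_1 = 378; y1_1 = 302; x0_2 = 188; y0_2 = 156; x0_3 = 56; y0_3 = 22; x1_3 = 152; y1_3 = 82; x0_4 = 364; y0_4 = 424; x0_5 = 286; y0_5 = 310; x1_5 = 324; y1_5 = 398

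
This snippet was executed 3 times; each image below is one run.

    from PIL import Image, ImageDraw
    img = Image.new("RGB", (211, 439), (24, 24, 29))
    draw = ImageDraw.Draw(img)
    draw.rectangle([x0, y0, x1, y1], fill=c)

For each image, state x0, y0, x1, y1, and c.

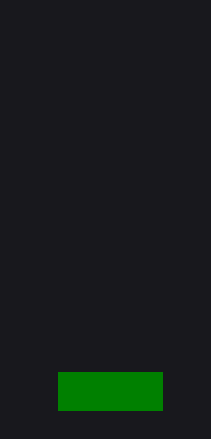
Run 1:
x0 = 58
y0 = 372
x1 = 162
y1 = 410
c = 'green'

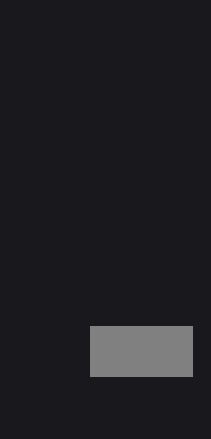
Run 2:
x0 = 90, y0 = 326, x1 = 192, y1 = 376, c = 'gray'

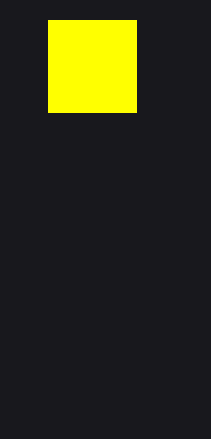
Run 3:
x0 = 48, y0 = 20, x1 = 136, y1 = 112, c = 'yellow'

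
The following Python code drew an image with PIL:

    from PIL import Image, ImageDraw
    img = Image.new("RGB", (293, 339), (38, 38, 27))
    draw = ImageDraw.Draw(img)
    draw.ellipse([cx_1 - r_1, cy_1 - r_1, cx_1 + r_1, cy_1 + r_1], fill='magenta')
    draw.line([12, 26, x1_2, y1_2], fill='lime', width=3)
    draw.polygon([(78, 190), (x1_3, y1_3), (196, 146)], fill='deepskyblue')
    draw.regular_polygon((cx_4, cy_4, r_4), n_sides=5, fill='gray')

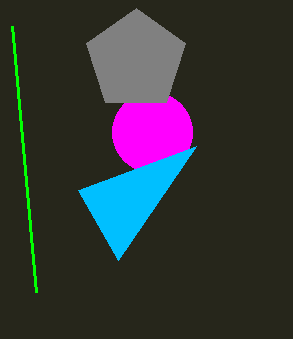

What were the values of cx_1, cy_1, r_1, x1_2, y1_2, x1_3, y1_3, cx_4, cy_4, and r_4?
cx_1 = 152
cy_1 = 132
r_1 = 40
x1_2 = 36
y1_2 = 292
x1_3 = 118
y1_3 = 260
cx_4 = 136
cy_4 = 60
r_4 = 52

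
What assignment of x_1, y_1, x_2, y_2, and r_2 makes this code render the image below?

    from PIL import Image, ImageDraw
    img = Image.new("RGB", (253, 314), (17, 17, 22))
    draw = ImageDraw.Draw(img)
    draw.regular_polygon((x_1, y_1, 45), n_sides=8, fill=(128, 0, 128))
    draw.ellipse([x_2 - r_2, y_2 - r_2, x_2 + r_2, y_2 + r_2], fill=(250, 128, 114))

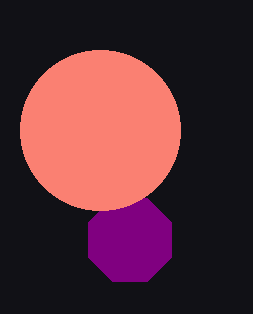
x_1 = 130; y_1 = 240; x_2 = 100; y_2 = 130; r_2 = 80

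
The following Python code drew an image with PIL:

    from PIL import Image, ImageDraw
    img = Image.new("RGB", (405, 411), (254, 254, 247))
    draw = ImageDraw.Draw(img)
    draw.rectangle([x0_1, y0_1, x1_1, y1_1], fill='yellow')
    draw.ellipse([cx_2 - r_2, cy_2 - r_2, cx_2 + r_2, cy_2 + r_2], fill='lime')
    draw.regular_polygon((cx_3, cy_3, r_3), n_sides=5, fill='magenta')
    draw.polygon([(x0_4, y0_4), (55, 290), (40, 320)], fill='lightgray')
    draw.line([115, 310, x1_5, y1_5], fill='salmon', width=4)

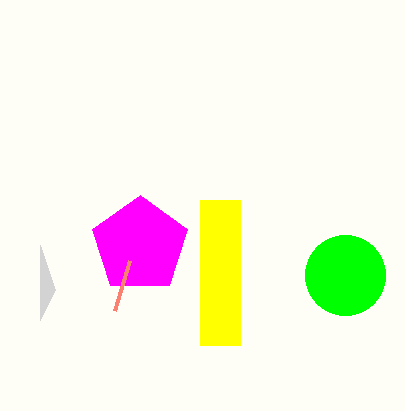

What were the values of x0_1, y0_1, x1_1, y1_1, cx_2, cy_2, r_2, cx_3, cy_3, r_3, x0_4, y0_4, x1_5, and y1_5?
x0_1 = 200, y0_1 = 200, x1_1 = 240, y1_1 = 345, cx_2 = 345, cy_2 = 275, r_2 = 40, cx_3 = 140, cy_3 = 245, r_3 = 50, x0_4 = 40, y0_4 = 245, x1_5 = 130, y1_5 = 260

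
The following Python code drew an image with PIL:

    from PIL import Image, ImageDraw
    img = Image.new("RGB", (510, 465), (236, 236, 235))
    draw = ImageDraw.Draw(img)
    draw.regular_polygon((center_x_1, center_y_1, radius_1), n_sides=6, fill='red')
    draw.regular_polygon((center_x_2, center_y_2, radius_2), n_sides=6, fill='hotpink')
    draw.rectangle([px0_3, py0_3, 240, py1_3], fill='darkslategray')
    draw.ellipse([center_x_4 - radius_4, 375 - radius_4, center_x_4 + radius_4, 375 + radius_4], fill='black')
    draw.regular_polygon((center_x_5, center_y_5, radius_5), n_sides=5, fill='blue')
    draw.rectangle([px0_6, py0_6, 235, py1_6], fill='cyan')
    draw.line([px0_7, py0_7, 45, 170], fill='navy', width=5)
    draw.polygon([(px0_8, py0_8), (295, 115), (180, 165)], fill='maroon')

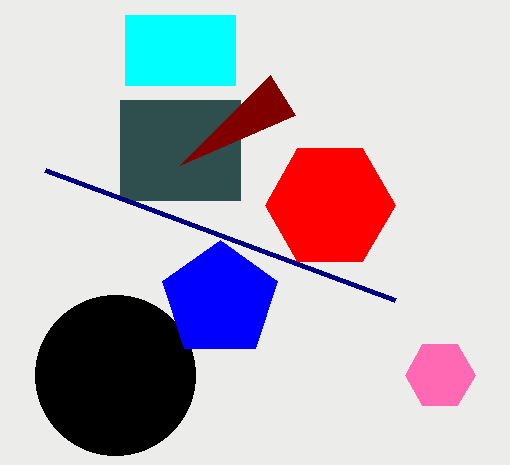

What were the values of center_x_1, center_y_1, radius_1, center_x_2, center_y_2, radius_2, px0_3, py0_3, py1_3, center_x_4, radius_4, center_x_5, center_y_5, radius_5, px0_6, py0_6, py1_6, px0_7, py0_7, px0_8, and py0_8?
center_x_1 = 330, center_y_1 = 205, radius_1 = 65, center_x_2 = 440, center_y_2 = 375, radius_2 = 35, px0_3 = 120, py0_3 = 100, py1_3 = 200, center_x_4 = 115, radius_4 = 80, center_x_5 = 220, center_y_5 = 300, radius_5 = 60, px0_6 = 125, py0_6 = 15, py1_6 = 85, px0_7 = 395, py0_7 = 300, px0_8 = 270, py0_8 = 75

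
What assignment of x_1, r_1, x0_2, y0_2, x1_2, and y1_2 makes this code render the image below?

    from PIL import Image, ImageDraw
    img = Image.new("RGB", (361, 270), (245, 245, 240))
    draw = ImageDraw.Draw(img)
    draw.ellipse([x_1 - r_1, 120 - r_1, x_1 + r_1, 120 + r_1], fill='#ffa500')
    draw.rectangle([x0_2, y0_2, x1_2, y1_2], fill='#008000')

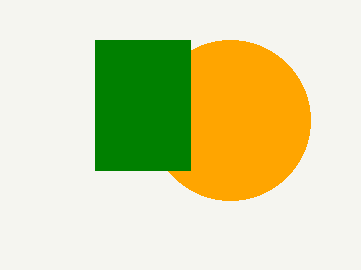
x_1 = 230, r_1 = 80, x0_2 = 95, y0_2 = 40, x1_2 = 190, y1_2 = 170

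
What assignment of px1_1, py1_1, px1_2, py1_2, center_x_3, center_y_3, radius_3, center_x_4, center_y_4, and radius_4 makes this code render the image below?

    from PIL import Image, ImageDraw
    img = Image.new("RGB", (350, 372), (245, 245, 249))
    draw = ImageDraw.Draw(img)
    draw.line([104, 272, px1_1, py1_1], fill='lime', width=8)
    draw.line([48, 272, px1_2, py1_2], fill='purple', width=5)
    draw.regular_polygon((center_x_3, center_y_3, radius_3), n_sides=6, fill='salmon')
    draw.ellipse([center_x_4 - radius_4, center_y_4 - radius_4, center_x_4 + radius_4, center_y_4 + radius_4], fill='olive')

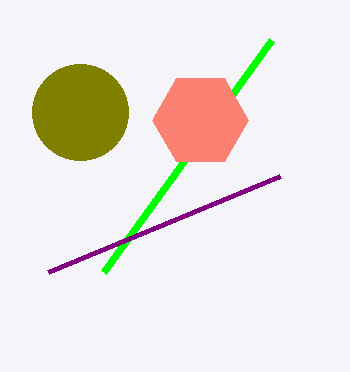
px1_1 = 272; py1_1 = 40; px1_2 = 280; py1_2 = 176; center_x_3 = 200; center_y_3 = 120; radius_3 = 48; center_x_4 = 80; center_y_4 = 112; radius_4 = 48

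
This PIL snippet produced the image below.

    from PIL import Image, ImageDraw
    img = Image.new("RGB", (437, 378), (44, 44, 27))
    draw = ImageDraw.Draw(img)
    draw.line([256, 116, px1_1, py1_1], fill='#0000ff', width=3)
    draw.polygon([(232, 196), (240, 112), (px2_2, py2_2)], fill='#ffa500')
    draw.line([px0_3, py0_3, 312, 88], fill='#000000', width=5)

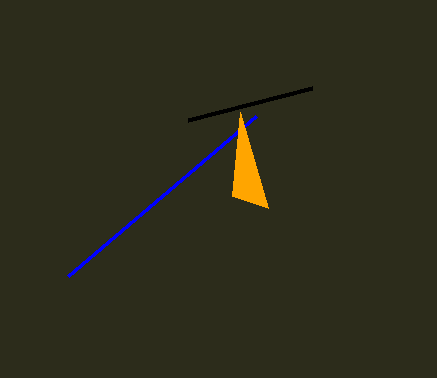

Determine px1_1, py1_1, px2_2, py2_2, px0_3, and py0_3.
px1_1 = 68, py1_1 = 276, px2_2 = 268, py2_2 = 208, px0_3 = 188, py0_3 = 120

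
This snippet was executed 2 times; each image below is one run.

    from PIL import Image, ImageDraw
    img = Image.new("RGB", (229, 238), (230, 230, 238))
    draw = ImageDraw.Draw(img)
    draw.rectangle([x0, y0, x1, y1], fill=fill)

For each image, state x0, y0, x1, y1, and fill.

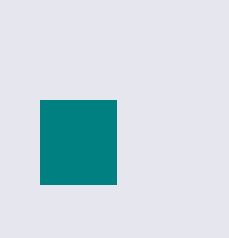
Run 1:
x0 = 40
y0 = 100
x1 = 116
y1 = 184
fill = 'teal'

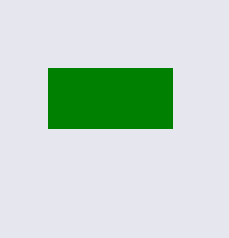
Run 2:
x0 = 48
y0 = 68
x1 = 172
y1 = 128
fill = 'green'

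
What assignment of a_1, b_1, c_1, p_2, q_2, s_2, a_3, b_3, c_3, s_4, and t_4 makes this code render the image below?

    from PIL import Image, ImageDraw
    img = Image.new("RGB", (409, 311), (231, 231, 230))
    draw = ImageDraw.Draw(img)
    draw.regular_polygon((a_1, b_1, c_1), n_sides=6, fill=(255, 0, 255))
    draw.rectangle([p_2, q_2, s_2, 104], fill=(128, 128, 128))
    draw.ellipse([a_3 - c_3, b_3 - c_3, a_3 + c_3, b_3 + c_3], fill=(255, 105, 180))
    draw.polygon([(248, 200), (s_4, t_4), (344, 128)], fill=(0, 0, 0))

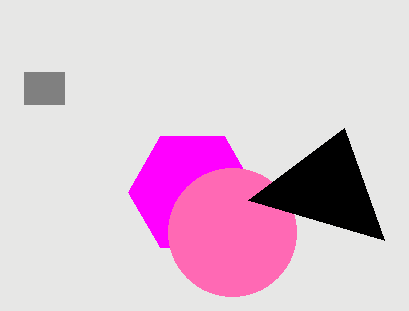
a_1 = 192, b_1 = 192, c_1 = 64, p_2 = 24, q_2 = 72, s_2 = 64, a_3 = 232, b_3 = 232, c_3 = 64, s_4 = 384, t_4 = 240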